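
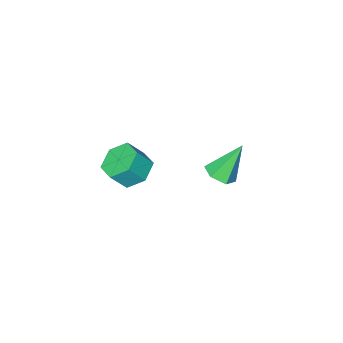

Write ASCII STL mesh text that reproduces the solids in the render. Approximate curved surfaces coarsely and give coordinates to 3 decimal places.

solid 
facet normal -0.573 0.216 -0.790
outer loop
vertex 2.282 -2.024 -0.734
vertex 1.666 -1.501 -0.144
vertex 2.442 -1.048 -0.583
endloop
endfacet
facet normal 0.804 -0.040 -0.594
outer loop
vertex 2.282 -2.024 -0.734
vertex 2.442 -1.048 -0.583
vertex 2.97 -2.282 0.215
endloop
endfacet
facet normal 0.803 -0.040 -0.594
outer loop
vertex 2.97 -2.282 0.215
vertex 2.442 -1.048 -0.583
vertex 3.13 -1.307 0.365
endloop
endfacet
facet normal 0.573 -0.216 0.791
outer loop
vertex 2.97 -2.282 0.215
vertex 3.13 -1.307 0.365
vertex 2.354 -1.759 0.804
endloop
endfacet
facet normal -0.573 0.215 -0.791
outer loop
vertex 2.442 -1.048 -0.583
vertex 1.666 -1.501 -0.144
vertex 1.826 -0.525 0.006
endloop
endfacet
facet normal 0.540 0.825 -0.167
outer loop
vertex 2.442 -1.048 -0.583
vertex 1.826 -0.525 0.006
vertex 3.13 -1.307 0.365
endloop
endfacet
facet normal 0.540 0.825 -0.167
outer loop
vertex 3.13 -1.307 0.365
vertex 1.826 -0.525 0.006
vertex 2.514 -0.784 0.954
endloop
endfacet
facet normal 0.573 -0.216 0.791
outer loop
vertex 3.13 -1.307 0.365
vertex 2.514 -0.784 0.954
vertex 2.354 -1.759 0.804
endloop
endfacet
facet normal -0.573 0.215 -0.791
outer loop
vertex 1.826 -0.525 0.006
vertex 1.666 -1.501 -0.144
vertex 1.05 -0.978 0.445
endloop
endfacet
facet normal -0.263 0.865 0.427
outer loop
vertex 1.826 -0.525 0.006
vertex 1.05 -0.978 0.445
vertex 2.514 -0.784 0.954
endloop
endfacet
facet normal -0.263 0.866 0.426
outer loop
vertex 2.514 -0.784 0.954
vertex 1.05 -0.978 0.445
vertex 1.738 -1.236 1.394
endloop
endfacet
facet normal 0.574 -0.216 0.790
outer loop
vertex 2.514 -0.784 0.954
vertex 1.738 -1.236 1.394
vertex 2.354 -1.759 0.804
endloop
endfacet
facet normal -0.573 0.216 -0.791
outer loop
vertex 1.05 -0.978 0.445
vertex 1.666 -1.501 -0.144
vertex 0.89 -1.953 0.295
endloop
endfacet
facet normal -0.804 0.041 0.594
outer loop
vertex 1.05 -0.978 0.445
vertex 0.89 -1.953 0.295
vertex 1.738 -1.236 1.394
endloop
endfacet
facet normal -0.803 0.040 0.594
outer loop
vertex 1.738 -1.236 1.394
vertex 0.89 -1.953 0.295
vertex 1.578 -2.212 1.243
endloop
endfacet
facet normal 0.573 -0.216 0.790
outer loop
vertex 1.738 -1.236 1.394
vertex 1.578 -2.212 1.243
vertex 2.354 -1.759 0.804
endloop
endfacet
facet normal -0.573 0.216 -0.791
outer loop
vertex 0.89 -1.953 0.295
vertex 1.666 -1.501 -0.144
vertex 1.506 -2.476 -0.294
endloop
endfacet
facet normal -0.540 -0.825 0.167
outer loop
vertex 0.89 -1.953 0.295
vertex 1.506 -2.476 -0.294
vertex 1.578 -2.212 1.243
endloop
endfacet
facet normal -0.540 -0.825 0.167
outer loop
vertex 1.578 -2.212 1.243
vertex 1.506 -2.476 -0.294
vertex 2.194 -2.735 0.654
endloop
endfacet
facet normal 0.573 -0.215 0.791
outer loop
vertex 1.578 -2.212 1.243
vertex 2.194 -2.735 0.654
vertex 2.354 -1.759 0.804
endloop
endfacet
facet normal -0.574 0.216 -0.790
outer loop
vertex 1.506 -2.476 -0.294
vertex 1.666 -1.501 -0.144
vertex 2.282 -2.024 -0.734
endloop
endfacet
facet normal 0.262 -0.866 -0.427
outer loop
vertex 1.506 -2.476 -0.294
vertex 2.282 -2.024 -0.734
vertex 2.194 -2.735 0.654
endloop
endfacet
facet normal 0.264 -0.865 -0.426
outer loop
vertex 2.194 -2.735 0.654
vertex 2.282 -2.024 -0.734
vertex 2.97 -2.282 0.215
endloop
endfacet
facet normal 0.573 -0.215 0.791
outer loop
vertex 2.194 -2.735 0.654
vertex 2.97 -2.282 0.215
vertex 2.354 -1.759 0.804
endloop
endfacet
facet normal 0.499 -0.134 -0.856
outer loop
vertex -2.628 -1.697 -3.342
vertex -3.346 -1.901 -3.729
vertex -3.093 -1.1 -3.707
endloop
endfacet
facet normal 0.466 0.697 0.545
outer loop
vertex -2.628 -1.697 -3.342
vertex -3.093 -1.1 -3.707
vertex -4.394 -1.619 -1.931
endloop
endfacet
facet normal 0.499 -0.134 -0.856
outer loop
vertex -3.093 -1.1 -3.707
vertex -3.346 -1.901 -3.729
vertex -3.811 -1.304 -4.094
endloop
endfacet
facet normal -0.301 0.952 0.057
outer loop
vertex -3.093 -1.1 -3.707
vertex -3.811 -1.304 -4.094
vertex -4.394 -1.619 -1.931
endloop
endfacet
facet normal 0.499 -0.135 -0.856
outer loop
vertex -3.811 -1.304 -4.094
vertex -3.346 -1.901 -3.729
vertex -4.063 -2.105 -4.115
endloop
endfacet
facet normal -0.932 0.299 -0.208
outer loop
vertex -3.811 -1.304 -4.094
vertex -4.063 -2.105 -4.115
vertex -4.394 -1.619 -1.931
endloop
endfacet
facet normal 0.499 -0.135 -0.856
outer loop
vertex -4.063 -2.105 -4.115
vertex -3.346 -1.901 -3.729
vertex -3.598 -2.702 -3.75
endloop
endfacet
facet normal -0.793 -0.609 0.015
outer loop
vertex -4.063 -2.105 -4.115
vertex -3.598 -2.702 -3.75
vertex -4.394 -1.619 -1.931
endloop
endfacet
facet normal 0.499 -0.135 -0.856
outer loop
vertex -3.598 -2.702 -3.75
vertex -3.346 -1.901 -3.729
vertex -2.881 -2.498 -3.364
endloop
endfacet
facet normal -0.025 -0.864 0.503
outer loop
vertex -3.598 -2.702 -3.75
vertex -2.881 -2.498 -3.364
vertex -4.394 -1.619 -1.931
endloop
endfacet
facet normal 0.499 -0.134 -0.856
outer loop
vertex -2.881 -2.498 -3.364
vertex -3.346 -1.901 -3.729
vertex -2.628 -1.697 -3.342
endloop
endfacet
facet normal 0.604 -0.212 0.768
outer loop
vertex -2.881 -2.498 -3.364
vertex -2.628 -1.697 -3.342
vertex -4.394 -1.619 -1.931
endloop
endfacet

endsolid


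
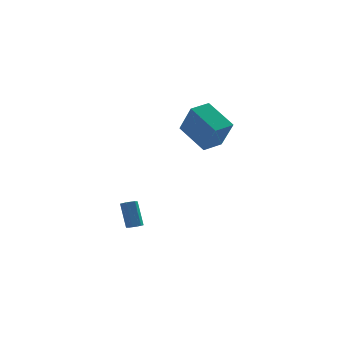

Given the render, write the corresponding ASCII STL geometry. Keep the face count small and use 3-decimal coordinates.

solid 
facet normal 0.190 -0.433 -0.881
outer loop
vertex -2.56 -3.783 -4.133
vertex -2.896 -3.485 -4.352
vertex -2.419 -3.341 -4.32
endloop
endfacet
facet normal 0.941 -0.178 0.289
outer loop
vertex -2.56 -3.783 -4.133
vertex -2.419 -3.341 -4.32
vertex -2.887 -3.033 -2.609
endloop
endfacet
facet normal 0.941 -0.178 0.289
outer loop
vertex -2.887 -3.033 -2.609
vertex -2.419 -3.341 -4.32
vertex -2.746 -2.591 -2.796
endloop
endfacet
facet normal -0.190 0.433 0.881
outer loop
vertex -2.887 -3.033 -2.609
vertex -2.746 -2.591 -2.796
vertex -3.224 -2.735 -2.828
endloop
endfacet
facet normal 0.190 -0.433 -0.881
outer loop
vertex -2.419 -3.341 -4.32
vertex -2.896 -3.485 -4.352
vertex -2.755 -3.043 -4.539
endloop
endfacet
facet normal 0.716 0.675 -0.179
outer loop
vertex -2.419 -3.341 -4.32
vertex -2.755 -3.043 -4.539
vertex -2.746 -2.591 -2.796
endloop
endfacet
facet normal 0.714 0.676 -0.179
outer loop
vertex -2.746 -2.591 -2.796
vertex -2.755 -3.043 -4.539
vertex -3.083 -2.293 -3.015
endloop
endfacet
facet normal -0.190 0.433 0.881
outer loop
vertex -2.746 -2.591 -2.796
vertex -3.083 -2.293 -3.015
vertex -3.224 -2.735 -2.828
endloop
endfacet
facet normal 0.190 -0.433 -0.881
outer loop
vertex -2.755 -3.043 -4.539
vertex -2.896 -3.485 -4.352
vertex -3.233 -3.187 -4.571
endloop
endfacet
facet normal -0.226 0.854 -0.469
outer loop
vertex -2.755 -3.043 -4.539
vertex -3.233 -3.187 -4.571
vertex -3.083 -2.293 -3.015
endloop
endfacet
facet normal -0.226 0.854 -0.469
outer loop
vertex -3.083 -2.293 -3.015
vertex -3.233 -3.187 -4.571
vertex -3.56 -2.437 -3.047
endloop
endfacet
facet normal -0.190 0.433 0.881
outer loop
vertex -3.083 -2.293 -3.015
vertex -3.56 -2.437 -3.047
vertex -3.224 -2.735 -2.828
endloop
endfacet
facet normal 0.190 -0.433 -0.881
outer loop
vertex -3.233 -3.187 -4.571
vertex -2.896 -3.485 -4.352
vertex -3.374 -3.629 -4.384
endloop
endfacet
facet normal -0.941 0.178 -0.289
outer loop
vertex -3.233 -3.187 -4.571
vertex -3.374 -3.629 -4.384
vertex -3.56 -2.437 -3.047
endloop
endfacet
facet normal -0.941 0.178 -0.289
outer loop
vertex -3.56 -2.437 -3.047
vertex -3.374 -3.629 -4.384
vertex -3.701 -2.879 -2.86
endloop
endfacet
facet normal -0.190 0.433 0.881
outer loop
vertex -3.56 -2.437 -3.047
vertex -3.701 -2.879 -2.86
vertex -3.224 -2.735 -2.828
endloop
endfacet
facet normal 0.190 -0.433 -0.881
outer loop
vertex -3.374 -3.629 -4.384
vertex -2.896 -3.485 -4.352
vertex -3.037 -3.927 -4.165
endloop
endfacet
facet normal -0.715 -0.676 0.179
outer loop
vertex -3.374 -3.629 -4.384
vertex -3.037 -3.927 -4.165
vertex -3.701 -2.879 -2.86
endloop
endfacet
facet normal -0.715 -0.676 0.178
outer loop
vertex -3.701 -2.879 -2.86
vertex -3.037 -3.927 -4.165
vertex -3.365 -3.177 -2.641
endloop
endfacet
facet normal -0.190 0.433 0.881
outer loop
vertex -3.701 -2.879 -2.86
vertex -3.365 -3.177 -2.641
vertex -3.224 -2.735 -2.828
endloop
endfacet
facet normal 0.190 -0.433 -0.881
outer loop
vertex -3.037 -3.927 -4.165
vertex -2.896 -3.485 -4.352
vertex -2.56 -3.783 -4.133
endloop
endfacet
facet normal 0.226 -0.854 0.469
outer loop
vertex -3.037 -3.927 -4.165
vertex -2.56 -3.783 -4.133
vertex -3.365 -3.177 -2.641
endloop
endfacet
facet normal 0.226 -0.854 0.469
outer loop
vertex -3.365 -3.177 -2.641
vertex -2.56 -3.783 -4.133
vertex -2.887 -3.033 -2.609
endloop
endfacet
facet normal -0.190 0.433 0.881
outer loop
vertex -3.365 -3.177 -2.641
vertex -2.887 -3.033 -2.609
vertex -3.224 -2.735 -2.828
endloop
endfacet
facet normal -0.765 -0.633 -0.119
outer loop
vertex 1.454 -4.74 3.255
vertex 0.171 -3.414 4.454
vertex 0.866 -3.695 1.471
endloop
endfacet
facet normal 0.583 -0.603 -0.545
outer loop
vertex 1.869 -2.866 1.626
vertex 1.454 -4.74 3.255
vertex 0.866 -3.695 1.471
endloop
endfacet
facet normal -0.765 -0.633 -0.119
outer loop
vertex 0.866 -3.695 1.471
vertex 0.171 -3.414 4.454
vertex -0.416 -2.369 2.669
endloop
endfacet
facet normal -0.273 0.486 -0.830
outer loop
vertex -0.416 -2.369 2.669
vertex 1.869 -2.866 1.626
vertex 0.866 -3.695 1.471
endloop
endfacet
facet normal 0.273 -0.486 0.830
outer loop
vertex 1.454 -4.74 3.255
vertex 1.174 -2.585 4.609
vertex 0.171 -3.414 4.454
endloop
endfacet
facet normal 0.583 -0.603 -0.545
outer loop
vertex 2.456 -3.911 3.411
vertex 1.454 -4.74 3.255
vertex 1.869 -2.866 1.626
endloop
endfacet
facet normal 0.273 -0.486 0.830
outer loop
vertex 2.456 -3.911 3.411
vertex 1.174 -2.585 4.609
vertex 1.454 -4.74 3.255
endloop
endfacet
facet normal -0.583 0.603 0.545
outer loop
vertex 0.171 -3.414 4.454
vertex 1.174 -2.585 4.609
vertex -0.416 -2.369 2.669
endloop
endfacet
facet normal -0.273 0.486 -0.830
outer loop
vertex 0.586 -1.54 2.825
vertex 1.869 -2.866 1.626
vertex -0.416 -2.369 2.669
endloop
endfacet
facet normal -0.583 0.602 0.545
outer loop
vertex -0.416 -2.369 2.669
vertex 1.174 -2.585 4.609
vertex 0.586 -1.54 2.825
endloop
endfacet
facet normal 0.765 0.633 0.119
outer loop
vertex 0.586 -1.54 2.825
vertex 2.456 -3.911 3.411
vertex 1.869 -2.866 1.626
endloop
endfacet
facet normal 0.765 0.633 0.118
outer loop
vertex 1.174 -2.585 4.609
vertex 2.456 -3.911 3.411
vertex 0.586 -1.54 2.825
endloop
endfacet

endsolid


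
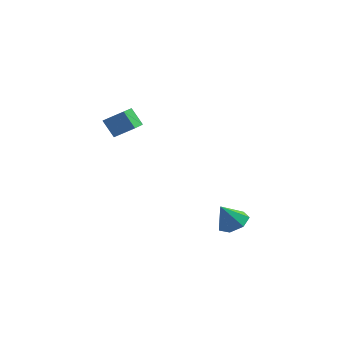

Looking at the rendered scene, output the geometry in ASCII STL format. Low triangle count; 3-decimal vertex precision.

solid 
facet normal -0.560 0.234 0.795
outer loop
vertex -3.694 1.614 2.474
vertex -3.66 3.087 2.064
vertex -4.87 1.426 1.701
endloop
endfacet
facet normal -0.022 -0.963 0.268
outer loop
vertex -4.12 1.113 0.636
vertex -3.694 1.614 2.474
vertex -4.87 1.426 1.701
endloop
endfacet
facet normal -0.560 0.234 0.795
outer loop
vertex -4.87 1.426 1.701
vertex -3.66 3.087 2.064
vertex -4.836 2.9 1.291
endloop
endfacet
facet normal -0.828 -0.132 -0.544
outer loop
vertex -4.836 2.9 1.291
vertex -4.12 1.113 0.636
vertex -4.87 1.426 1.701
endloop
endfacet
facet normal 0.828 0.132 0.544
outer loop
vertex -3.694 1.614 2.474
vertex -2.91 2.774 0.999
vertex -3.66 3.087 2.064
endloop
endfacet
facet normal -0.023 -0.963 0.268
outer loop
vertex -2.944 1.3 1.409
vertex -3.694 1.614 2.474
vertex -4.12 1.113 0.636
endloop
endfacet
facet normal 0.828 0.132 0.544
outer loop
vertex -2.944 1.3 1.409
vertex -2.91 2.774 0.999
vertex -3.694 1.614 2.474
endloop
endfacet
facet normal 0.023 0.963 -0.267
outer loop
vertex -3.66 3.087 2.064
vertex -2.91 2.774 0.999
vertex -4.836 2.9 1.291
endloop
endfacet
facet normal -0.828 -0.132 -0.544
outer loop
vertex -4.086 2.586 0.226
vertex -4.12 1.113 0.636
vertex -4.836 2.9 1.291
endloop
endfacet
facet normal 0.022 0.963 -0.268
outer loop
vertex -4.836 2.9 1.291
vertex -2.91 2.774 0.999
vertex -4.086 2.586 0.226
endloop
endfacet
facet normal 0.560 -0.234 -0.795
outer loop
vertex -4.086 2.586 0.226
vertex -2.944 1.3 1.409
vertex -4.12 1.113 0.636
endloop
endfacet
facet normal 0.560 -0.234 -0.795
outer loop
vertex -2.91 2.774 0.999
vertex -2.944 1.3 1.409
vertex -4.086 2.586 0.226
endloop
endfacet
facet normal 0.411 0.267 -0.872
outer loop
vertex 4.41 -1.906 -2.932
vertex 3.551 -2.012 -3.37
vertex 3.923 -1.22 -2.952
endloop
endfacet
facet normal 0.413 0.318 0.853
outer loop
vertex 4.41 -1.906 -2.932
vertex 3.923 -1.22 -2.952
vertex 2.909 -2.428 -2.01
endloop
endfacet
facet normal 0.410 0.267 -0.872
outer loop
vertex 3.923 -1.22 -2.952
vertex 3.551 -2.012 -3.37
vertex 3.155 -1.13 -3.286
endloop
endfacet
facet normal -0.212 0.705 0.677
outer loop
vertex 3.923 -1.22 -2.952
vertex 3.155 -1.13 -3.286
vertex 2.909 -2.428 -2.01
endloop
endfacet
facet normal 0.411 0.268 -0.871
outer loop
vertex 3.155 -1.13 -3.286
vertex 3.551 -2.012 -3.37
vertex 2.686 -1.705 -3.684
endloop
endfacet
facet normal -0.830 0.463 0.310
outer loop
vertex 3.155 -1.13 -3.286
vertex 2.686 -1.705 -3.684
vertex 2.909 -2.428 -2.01
endloop
endfacet
facet normal 0.411 0.266 -0.872
outer loop
vertex 2.686 -1.705 -3.684
vertex 3.551 -2.012 -3.37
vertex 2.867 -2.511 -3.845
endloop
endfacet
facet normal -0.974 -0.225 0.032
outer loop
vertex 2.686 -1.705 -3.684
vertex 2.867 -2.511 -3.845
vertex 2.909 -2.428 -2.01
endloop
endfacet
facet normal 0.411 0.266 -0.872
outer loop
vertex 2.867 -2.511 -3.845
vertex 3.551 -2.012 -3.37
vertex 3.563 -2.941 -3.648
endloop
endfacet
facet normal -0.535 -0.843 0.050
outer loop
vertex 2.867 -2.511 -3.845
vertex 3.563 -2.941 -3.648
vertex 2.909 -2.428 -2.01
endloop
endfacet
facet normal 0.411 0.266 -0.872
outer loop
vertex 3.563 -2.941 -3.648
vertex 3.551 -2.012 -3.37
vertex 4.25 -2.672 -3.242
endloop
endfacet
facet normal 0.154 -0.924 0.351
outer loop
vertex 3.563 -2.941 -3.648
vertex 4.25 -2.672 -3.242
vertex 2.909 -2.428 -2.01
endloop
endfacet
facet normal 0.411 0.267 -0.872
outer loop
vertex 4.25 -2.672 -3.242
vertex 3.551 -2.012 -3.37
vertex 4.41 -1.906 -2.932
endloop
endfacet
facet normal 0.577 -0.407 0.708
outer loop
vertex 4.25 -2.672 -3.242
vertex 4.41 -1.906 -2.932
vertex 2.909 -2.428 -2.01
endloop
endfacet

endsolid


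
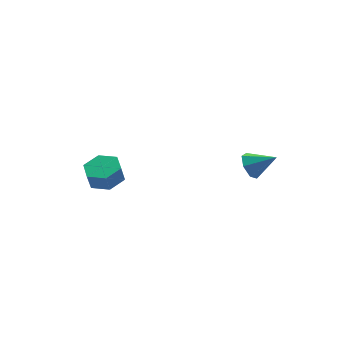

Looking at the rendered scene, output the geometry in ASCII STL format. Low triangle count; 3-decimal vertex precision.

solid 
facet normal -0.739 0.418 -0.529
outer loop
vertex 3.26 -3.376 1.456
vertex 2.729 -3.466 2.127
vertex 3.242 -2.803 1.934
endloop
endfacet
facet normal 0.928 0.255 -0.271
outer loop
vertex 3.26 -3.376 1.456
vertex 3.242 -2.803 1.934
vertex 3.911 -4.134 2.973
endloop
endfacet
facet normal -0.739 0.417 -0.529
outer loop
vertex 3.242 -2.803 1.934
vertex 2.729 -3.466 2.127
vertex 2.838 -2.729 2.556
endloop
endfacet
facet normal 0.683 0.631 0.368
outer loop
vertex 3.242 -2.803 1.934
vertex 2.838 -2.729 2.556
vertex 3.911 -4.134 2.973
endloop
endfacet
facet normal -0.739 0.417 -0.529
outer loop
vertex 2.838 -2.729 2.556
vertex 2.729 -3.466 2.127
vertex 2.352 -3.21 2.856
endloop
endfacet
facet normal 0.166 0.395 0.903
outer loop
vertex 2.838 -2.729 2.556
vertex 2.352 -3.21 2.856
vertex 3.911 -4.134 2.973
endloop
endfacet
facet normal -0.739 0.418 -0.529
outer loop
vertex 2.352 -3.21 2.856
vertex 2.729 -3.466 2.127
vertex 2.15 -3.883 2.606
endloop
endfacet
facet normal -0.234 -0.276 0.932
outer loop
vertex 2.352 -3.21 2.856
vertex 2.15 -3.883 2.606
vertex 3.911 -4.134 2.973
endloop
endfacet
facet normal -0.739 0.418 -0.529
outer loop
vertex 2.15 -3.883 2.606
vertex 2.729 -3.466 2.127
vertex 2.384 -4.243 1.995
endloop
endfacet
facet normal -0.215 -0.875 0.433
outer loop
vertex 2.15 -3.883 2.606
vertex 2.384 -4.243 1.995
vertex 3.911 -4.134 2.973
endloop
endfacet
facet normal -0.739 0.418 -0.529
outer loop
vertex 2.384 -4.243 1.995
vertex 2.729 -3.466 2.127
vertex 2.878 -4.017 1.483
endloop
endfacet
facet normal 0.209 -0.953 -0.219
outer loop
vertex 2.384 -4.243 1.995
vertex 2.878 -4.017 1.483
vertex 3.911 -4.134 2.973
endloop
endfacet
facet normal -0.739 0.418 -0.529
outer loop
vertex 2.878 -4.017 1.483
vertex 2.729 -3.466 2.127
vertex 3.26 -3.376 1.456
endloop
endfacet
facet normal 0.717 -0.450 -0.532
outer loop
vertex 2.878 -4.017 1.483
vertex 3.26 -3.376 1.456
vertex 3.911 -4.134 2.973
endloop
endfacet
facet normal 0.210 0.023 -0.977
outer loop
vertex -2.697 1.165 -0.013
vertex -3.68 0.802 -0.233
vertex -3.5 1.855 -0.169
endloop
endfacet
facet normal 0.627 0.764 0.153
outer loop
vertex -2.697 1.165 -0.013
vertex -3.5 1.855 -0.169
vertex -2.918 1.141 1.013
endloop
endfacet
facet normal 0.627 0.764 0.153
outer loop
vertex -2.918 1.141 1.013
vertex -3.5 1.855 -0.169
vertex -3.721 1.831 0.857
endloop
endfacet
facet normal -0.210 -0.024 0.977
outer loop
vertex -2.918 1.141 1.013
vertex -3.721 1.831 0.857
vertex -3.9 0.778 0.793
endloop
endfacet
facet normal 0.210 0.023 -0.977
outer loop
vertex -3.5 1.855 -0.169
vertex -3.68 0.802 -0.233
vertex -4.482 1.492 -0.389
endloop
endfacet
facet normal -0.336 0.940 -0.050
outer loop
vertex -3.5 1.855 -0.169
vertex -4.482 1.492 -0.389
vertex -3.721 1.831 0.857
endloop
endfacet
facet normal -0.336 0.940 -0.050
outer loop
vertex -3.721 1.831 0.857
vertex -4.482 1.492 -0.389
vertex -4.703 1.468 0.637
endloop
endfacet
facet normal -0.210 -0.024 0.977
outer loop
vertex -3.721 1.831 0.857
vertex -4.703 1.468 0.637
vertex -3.9 0.778 0.793
endloop
endfacet
facet normal 0.210 0.023 -0.977
outer loop
vertex -4.482 1.492 -0.389
vertex -3.68 0.802 -0.233
vertex -4.662 0.439 -0.453
endloop
endfacet
facet normal -0.963 0.177 -0.203
outer loop
vertex -4.482 1.492 -0.389
vertex -4.662 0.439 -0.453
vertex -4.703 1.468 0.637
endloop
endfacet
facet normal -0.963 0.177 -0.203
outer loop
vertex -4.703 1.468 0.637
vertex -4.662 0.439 -0.453
vertex -4.883 0.415 0.573
endloop
endfacet
facet normal -0.210 -0.023 0.977
outer loop
vertex -4.703 1.468 0.637
vertex -4.883 0.415 0.573
vertex -3.9 0.778 0.793
endloop
endfacet
facet normal 0.210 0.024 -0.977
outer loop
vertex -4.662 0.439 -0.453
vertex -3.68 0.802 -0.233
vertex -3.859 -0.251 -0.297
endloop
endfacet
facet normal -0.627 -0.764 -0.153
outer loop
vertex -4.662 0.439 -0.453
vertex -3.859 -0.251 -0.297
vertex -4.883 0.415 0.573
endloop
endfacet
facet normal -0.627 -0.764 -0.153
outer loop
vertex -4.883 0.415 0.573
vertex -3.859 -0.251 -0.297
vertex -4.08 -0.275 0.729
endloop
endfacet
facet normal -0.210 -0.023 0.977
outer loop
vertex -4.883 0.415 0.573
vertex -4.08 -0.275 0.729
vertex -3.9 0.778 0.793
endloop
endfacet
facet normal 0.210 0.024 -0.977
outer loop
vertex -3.859 -0.251 -0.297
vertex -3.68 0.802 -0.233
vertex -2.877 0.112 -0.077
endloop
endfacet
facet normal 0.336 -0.940 0.050
outer loop
vertex -3.859 -0.251 -0.297
vertex -2.877 0.112 -0.077
vertex -4.08 -0.275 0.729
endloop
endfacet
facet normal 0.336 -0.940 0.050
outer loop
vertex -4.08 -0.275 0.729
vertex -2.877 0.112 -0.077
vertex -3.098 0.088 0.949
endloop
endfacet
facet normal -0.210 -0.023 0.977
outer loop
vertex -4.08 -0.275 0.729
vertex -3.098 0.088 0.949
vertex -3.9 0.778 0.793
endloop
endfacet
facet normal 0.210 0.023 -0.977
outer loop
vertex -2.877 0.112 -0.077
vertex -3.68 0.802 -0.233
vertex -2.697 1.165 -0.013
endloop
endfacet
facet normal 0.963 -0.177 0.203
outer loop
vertex -2.877 0.112 -0.077
vertex -2.697 1.165 -0.013
vertex -3.098 0.088 0.949
endloop
endfacet
facet normal 0.963 -0.177 0.203
outer loop
vertex -3.098 0.088 0.949
vertex -2.697 1.165 -0.013
vertex -2.918 1.141 1.013
endloop
endfacet
facet normal -0.210 -0.023 0.977
outer loop
vertex -3.098 0.088 0.949
vertex -2.918 1.141 1.013
vertex -3.9 0.778 0.793
endloop
endfacet

endsolid


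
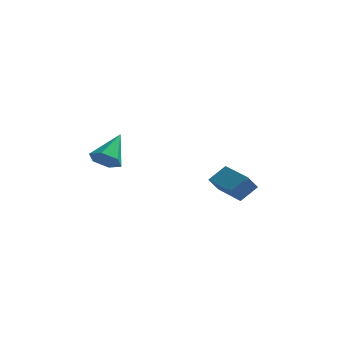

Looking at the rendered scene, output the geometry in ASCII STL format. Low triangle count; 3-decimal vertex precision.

solid 
facet normal -0.723 0.691 0.020
outer loop
vertex 2.119 2.033 0.757
vertex 2.537 2.495 -0.076
vertex 1.388 1.291 -0.021
endloop
endfacet
facet normal -0.402 -0.444 0.801
outer loop
vertex 2.963 -0.215 -0.064
vertex 2.119 2.033 0.757
vertex 1.388 1.291 -0.021
endloop
endfacet
facet normal -0.723 0.691 0.020
outer loop
vertex 1.388 1.291 -0.021
vertex 2.537 2.495 -0.076
vertex 1.806 1.753 -0.854
endloop
endfacet
facet normal -0.562 -0.571 -0.599
outer loop
vertex 1.806 1.753 -0.854
vertex 2.963 -0.215 -0.064
vertex 1.388 1.291 -0.021
endloop
endfacet
facet normal 0.562 0.571 0.599
outer loop
vertex 2.119 2.033 0.757
vertex 4.112 0.989 -0.119
vertex 2.537 2.495 -0.076
endloop
endfacet
facet normal -0.402 -0.444 0.801
outer loop
vertex 3.694 0.527 0.714
vertex 2.119 2.033 0.757
vertex 2.963 -0.215 -0.064
endloop
endfacet
facet normal 0.562 0.571 0.599
outer loop
vertex 3.694 0.527 0.714
vertex 4.112 0.989 -0.119
vertex 2.119 2.033 0.757
endloop
endfacet
facet normal 0.402 0.444 -0.801
outer loop
vertex 2.537 2.495 -0.076
vertex 4.112 0.989 -0.119
vertex 1.806 1.753 -0.854
endloop
endfacet
facet normal -0.562 -0.571 -0.599
outer loop
vertex 3.381 0.247 -0.897
vertex 2.963 -0.215 -0.064
vertex 1.806 1.753 -0.854
endloop
endfacet
facet normal 0.402 0.444 -0.801
outer loop
vertex 1.806 1.753 -0.854
vertex 4.112 0.989 -0.119
vertex 3.381 0.247 -0.897
endloop
endfacet
facet normal 0.723 -0.691 -0.020
outer loop
vertex 3.381 0.247 -0.897
vertex 3.694 0.527 0.714
vertex 2.963 -0.215 -0.064
endloop
endfacet
facet normal 0.723 -0.691 -0.020
outer loop
vertex 4.112 0.989 -0.119
vertex 3.694 0.527 0.714
vertex 3.381 0.247 -0.897
endloop
endfacet
facet normal -0.148 -0.780 -0.608
outer loop
vertex -3.011 0.142 0.887
vertex -3.827 -0.051 1.333
vertex -3.822 0.532 0.583
endloop
endfacet
facet normal 0.519 0.721 -0.459
outer loop
vertex -3.011 0.142 0.887
vertex -3.822 0.532 0.583
vertex -3.513 1.611 2.627
endloop
endfacet
facet normal -0.148 -0.780 -0.608
outer loop
vertex -3.822 0.532 0.583
vertex -3.827 -0.051 1.333
vertex -4.638 0.339 1.029
endloop
endfacet
facet normal -0.404 0.833 -0.379
outer loop
vertex -3.822 0.532 0.583
vertex -4.638 0.339 1.029
vertex -3.513 1.611 2.627
endloop
endfacet
facet normal -0.148 -0.780 -0.608
outer loop
vertex -4.638 0.339 1.029
vertex -3.827 -0.051 1.333
vertex -4.643 -0.244 1.779
endloop
endfacet
facet normal -0.870 0.393 0.300
outer loop
vertex -4.638 0.339 1.029
vertex -4.643 -0.244 1.779
vertex -3.513 1.611 2.627
endloop
endfacet
facet normal -0.148 -0.780 -0.608
outer loop
vertex -4.643 -0.244 1.779
vertex -3.827 -0.051 1.333
vertex -3.832 -0.634 2.083
endloop
endfacet
facet normal -0.413 -0.159 0.897
outer loop
vertex -4.643 -0.244 1.779
vertex -3.832 -0.634 2.083
vertex -3.513 1.611 2.627
endloop
endfacet
facet normal -0.148 -0.780 -0.608
outer loop
vertex -3.832 -0.634 2.083
vertex -3.827 -0.051 1.333
vertex -3.016 -0.441 1.637
endloop
endfacet
facet normal 0.510 -0.270 0.816
outer loop
vertex -3.832 -0.634 2.083
vertex -3.016 -0.441 1.637
vertex -3.513 1.611 2.627
endloop
endfacet
facet normal -0.148 -0.780 -0.608
outer loop
vertex -3.016 -0.441 1.637
vertex -3.827 -0.051 1.333
vertex -3.011 0.142 0.887
endloop
endfacet
facet normal 0.976 0.170 0.138
outer loop
vertex -3.016 -0.441 1.637
vertex -3.011 0.142 0.887
vertex -3.513 1.611 2.627
endloop
endfacet

endsolid


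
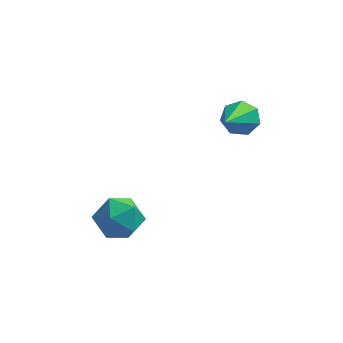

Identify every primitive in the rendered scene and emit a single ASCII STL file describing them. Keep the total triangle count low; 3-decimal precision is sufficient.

solid 
facet normal -0.072 0.992 -0.106
outer loop
vertex -1.023 2.043 -1.558
vertex -1.728 2.051 -1.008
vertex -0.903 2.146 -0.679
endloop
endfacet
facet normal 0.607 0.776 -0.174
outer loop
vertex -1.023 2.043 -1.558
vertex -0.903 2.146 -0.679
vertex -0.356 1.614 -1.145
endloop
endfacet
facet normal 0.635 0.305 -0.709
outer loop
vertex -1.023 2.043 -1.558
vertex -0.356 1.614 -1.145
vertex -0.844 1.192 -1.764
endloop
endfacet
facet normal -0.024 0.230 -0.973
outer loop
vertex -1.023 2.043 -1.558
vertex -0.844 1.192 -1.764
vertex -1.691 1.462 -1.679
endloop
endfacet
facet normal -0.460 0.654 -0.600
outer loop
vertex -1.023 2.043 -1.558
vertex -1.691 1.462 -1.679
vertex -1.728 2.051 -1.008
endloop
endfacet
facet normal 0.791 0.438 0.428
outer loop
vertex -0.356 1.614 -1.145
vertex -0.903 2.146 -0.679
vertex -0.649 1.358 -0.341
endloop
endfacet
facet normal -0.305 0.787 0.537
outer loop
vertex -0.903 2.146 -0.679
vertex -1.728 2.051 -1.008
vertex -1.496 1.628 -0.256
endloop
endfacet
facet normal -0.934 0.241 -0.263
outer loop
vertex -1.728 2.051 -1.008
vertex -1.691 1.462 -1.679
vertex -1.984 1.206 -0.875
endloop
endfacet
facet normal -0.229 -0.445 -0.866
outer loop
vertex -1.691 1.462 -1.679
vertex -0.844 1.192 -1.764
vertex -1.437 0.674 -1.341
endloop
endfacet
facet normal 0.838 -0.323 -0.440
outer loop
vertex -0.844 1.192 -1.764
vertex -0.356 1.614 -1.145
vertex -0.612 0.769 -1.012
endloop
endfacet
facet normal 0.024 -0.230 0.973
outer loop
vertex -1.317 0.777 -0.462
vertex -0.649 1.358 -0.341
vertex -1.496 1.628 -0.256
endloop
endfacet
facet normal -0.635 -0.305 0.709
outer loop
vertex -1.317 0.777 -0.462
vertex -1.496 1.628 -0.256
vertex -1.984 1.206 -0.875
endloop
endfacet
facet normal -0.607 -0.776 0.174
outer loop
vertex -1.317 0.777 -0.462
vertex -1.984 1.206 -0.875
vertex -1.437 0.674 -1.341
endloop
endfacet
facet normal 0.072 -0.992 0.106
outer loop
vertex -1.317 0.777 -0.462
vertex -1.437 0.674 -1.341
vertex -0.612 0.769 -1.012
endloop
endfacet
facet normal 0.460 -0.654 0.600
outer loop
vertex -1.317 0.777 -0.462
vertex -0.612 0.769 -1.012
vertex -0.649 1.358 -0.341
endloop
endfacet
facet normal 0.229 0.445 0.866
outer loop
vertex -1.496 1.628 -0.256
vertex -0.649 1.358 -0.341
vertex -0.903 2.146 -0.679
endloop
endfacet
facet normal -0.838 0.323 0.440
outer loop
vertex -1.984 1.206 -0.875
vertex -1.496 1.628 -0.256
vertex -1.728 2.051 -1.008
endloop
endfacet
facet normal -0.791 -0.438 -0.428
outer loop
vertex -1.437 0.674 -1.341
vertex -1.984 1.206 -0.875
vertex -1.691 1.462 -1.679
endloop
endfacet
facet normal 0.305 -0.787 -0.537
outer loop
vertex -0.612 0.769 -1.012
vertex -1.437 0.674 -1.341
vertex -0.844 1.192 -1.764
endloop
endfacet
facet normal 0.934 -0.241 0.263
outer loop
vertex -0.649 1.358 -0.341
vertex -0.612 0.769 -1.012
vertex -0.356 1.614 -1.145
endloop
endfacet
facet normal 0.146 0.812 -0.565
outer loop
vertex 2.587 3.439 1.799
vertex 2.301 3.812 2.261
vertex 2.938 3.653 2.197
endloop
endfacet
facet normal 0.705 -0.657 -0.268
outer loop
vertex 2.587 3.439 1.799
vertex 2.938 3.653 2.197
vertex 1.999 2.148 3.419
endloop
endfacet
facet normal 0.146 0.812 -0.565
outer loop
vertex 2.938 3.653 2.197
vertex 2.301 3.812 2.261
vertex 2.809 3.987 2.644
endloop
endfacet
facet normal 0.884 -0.214 0.415
outer loop
vertex 2.938 3.653 2.197
vertex 2.809 3.987 2.644
vertex 1.999 2.148 3.419
endloop
endfacet
facet normal 0.147 0.812 -0.565
outer loop
vertex 2.809 3.987 2.644
vertex 2.301 3.812 2.261
vertex 2.298 4.19 2.803
endloop
endfacet
facet normal 0.368 0.219 0.904
outer loop
vertex 2.809 3.987 2.644
vertex 2.298 4.19 2.803
vertex 1.999 2.148 3.419
endloop
endfacet
facet normal 0.146 0.812 -0.565
outer loop
vertex 2.298 4.19 2.803
vertex 2.301 3.812 2.261
vertex 1.788 4.108 2.554
endloop
endfacet
facet normal -0.457 0.318 0.831
outer loop
vertex 2.298 4.19 2.803
vertex 1.788 4.108 2.554
vertex 1.999 2.148 3.419
endloop
endfacet
facet normal 0.147 0.813 -0.564
outer loop
vertex 1.788 4.108 2.554
vertex 2.301 3.812 2.261
vertex 1.665 3.804 2.084
endloop
endfacet
facet normal -0.968 0.006 0.250
outer loop
vertex 1.788 4.108 2.554
vertex 1.665 3.804 2.084
vertex 1.999 2.148 3.419
endloop
endfacet
facet normal 0.147 0.812 -0.565
outer loop
vertex 1.665 3.804 2.084
vertex 2.301 3.812 2.261
vertex 2.021 3.506 1.748
endloop
endfacet
facet normal -0.780 -0.480 -0.401
outer loop
vertex 1.665 3.804 2.084
vertex 2.021 3.506 1.748
vertex 1.999 2.148 3.419
endloop
endfacet
facet normal 0.147 0.812 -0.565
outer loop
vertex 2.021 3.506 1.748
vertex 2.301 3.812 2.261
vertex 2.587 3.439 1.799
endloop
endfacet
facet normal -0.035 -0.775 -0.631
outer loop
vertex 2.021 3.506 1.748
vertex 2.587 3.439 1.799
vertex 1.999 2.148 3.419
endloop
endfacet

endsolid


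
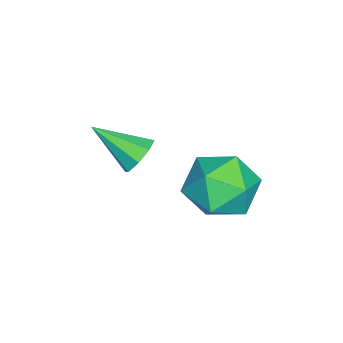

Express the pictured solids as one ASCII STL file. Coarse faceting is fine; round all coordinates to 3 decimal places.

solid 
facet normal -0.831 0.482 -0.279
outer loop
vertex -1.117 3.709 -2.872
vertex -1.654 3.391 -1.824
vertex -1.025 4.434 -1.896
endloop
endfacet
facet normal -0.251 0.788 -0.562
outer loop
vertex -1.117 3.709 -2.872
vertex -1.025 4.434 -1.896
vertex -0.052 4.238 -2.605
endloop
endfacet
facet normal 0.091 0.297 -0.951
outer loop
vertex -1.117 3.709 -2.872
vertex -0.052 4.238 -2.605
vertex -0.08 3.075 -2.971
endloop
endfacet
facet normal -0.278 -0.312 -0.909
outer loop
vertex -1.117 3.709 -2.872
vertex -0.08 3.075 -2.971
vertex -1.07 2.552 -2.489
endloop
endfacet
facet normal -0.847 -0.198 -0.494
outer loop
vertex -1.117 3.709 -2.872
vertex -1.07 2.552 -2.489
vertex -1.654 3.391 -1.824
endloop
endfacet
facet normal 0.179 0.983 -0.026
outer loop
vertex -0.052 4.238 -2.605
vertex -1.025 4.434 -1.896
vertex 0.07 4.248 -1.391
endloop
endfacet
facet normal -0.759 0.488 0.431
outer loop
vertex -1.025 4.434 -1.896
vertex -1.654 3.391 -1.824
vertex -0.92 3.725 -0.909
endloop
endfacet
facet normal -0.785 -0.613 0.084
outer loop
vertex -1.654 3.391 -1.824
vertex -1.07 2.552 -2.489
vertex -0.948 2.562 -1.275
endloop
endfacet
facet normal 0.135 -0.798 -0.588
outer loop
vertex -1.07 2.552 -2.489
vertex -0.08 3.075 -2.971
vertex 0.025 2.366 -1.984
endloop
endfacet
facet normal 0.731 0.189 -0.655
outer loop
vertex -0.08 3.075 -2.971
vertex -0.052 4.238 -2.605
vertex 0.654 3.409 -2.056
endloop
endfacet
facet normal 0.278 0.312 0.909
outer loop
vertex 0.117 3.091 -1.008
vertex 0.07 4.248 -1.391
vertex -0.92 3.725 -0.909
endloop
endfacet
facet normal -0.091 -0.297 0.951
outer loop
vertex 0.117 3.091 -1.008
vertex -0.92 3.725 -0.909
vertex -0.948 2.562 -1.275
endloop
endfacet
facet normal 0.251 -0.788 0.562
outer loop
vertex 0.117 3.091 -1.008
vertex -0.948 2.562 -1.275
vertex 0.025 2.366 -1.984
endloop
endfacet
facet normal 0.831 -0.482 0.279
outer loop
vertex 0.117 3.091 -1.008
vertex 0.025 2.366 -1.984
vertex 0.654 3.409 -2.056
endloop
endfacet
facet normal 0.847 0.198 0.494
outer loop
vertex 0.117 3.091 -1.008
vertex 0.654 3.409 -2.056
vertex 0.07 4.248 -1.391
endloop
endfacet
facet normal -0.135 0.798 0.588
outer loop
vertex -0.92 3.725 -0.909
vertex 0.07 4.248 -1.391
vertex -1.025 4.434 -1.896
endloop
endfacet
facet normal -0.731 -0.189 0.655
outer loop
vertex -0.948 2.562 -1.275
vertex -0.92 3.725 -0.909
vertex -1.654 3.391 -1.824
endloop
endfacet
facet normal -0.179 -0.983 0.026
outer loop
vertex 0.025 2.366 -1.984
vertex -0.948 2.562 -1.275
vertex -1.07 2.552 -2.489
endloop
endfacet
facet normal 0.759 -0.488 -0.431
outer loop
vertex 0.654 3.409 -2.056
vertex 0.025 2.366 -1.984
vertex -0.08 3.075 -2.971
endloop
endfacet
facet normal 0.785 0.613 -0.084
outer loop
vertex 0.07 4.248 -1.391
vertex 0.654 3.409 -2.056
vertex -0.052 4.238 -2.605
endloop
endfacet
facet normal 0.040 0.846 -0.531
outer loop
vertex 0.248 0.832 -1.286
vertex -0.076 1.161 -0.786
vertex 0.575 1.036 -0.936
endloop
endfacet
facet normal 0.714 -0.634 -0.297
outer loop
vertex 0.248 0.832 -1.286
vertex 0.575 1.036 -0.936
vertex -0.144 -0.261 0.106
endloop
endfacet
facet normal 0.040 0.846 -0.531
outer loop
vertex 0.575 1.036 -0.936
vertex -0.076 1.161 -0.786
vertex 0.521 1.313 -0.499
endloop
endfacet
facet normal 0.917 -0.276 0.288
outer loop
vertex 0.575 1.036 -0.936
vertex 0.521 1.313 -0.499
vertex -0.144 -0.261 0.106
endloop
endfacet
facet normal 0.040 0.846 -0.531
outer loop
vertex 0.521 1.313 -0.499
vertex -0.076 1.161 -0.786
vertex 0.117 1.501 -0.23
endloop
endfacet
facet normal 0.575 0.070 0.815
outer loop
vertex 0.521 1.313 -0.499
vertex 0.117 1.501 -0.23
vertex -0.144 -0.261 0.106
endloop
endfacet
facet normal 0.041 0.846 -0.531
outer loop
vertex 0.117 1.501 -0.23
vertex -0.076 1.161 -0.786
vertex -0.4 1.49 -0.287
endloop
endfacet
facet normal -0.112 0.202 0.973
outer loop
vertex 0.117 1.501 -0.23
vertex -0.4 1.49 -0.287
vertex -0.144 -0.261 0.106
endloop
endfacet
facet normal 0.040 0.846 -0.532
outer loop
vertex -0.4 1.49 -0.287
vertex -0.076 1.161 -0.786
vertex -0.728 1.286 -0.636
endloop
endfacet
facet normal -0.740 0.042 0.671
outer loop
vertex -0.4 1.49 -0.287
vertex -0.728 1.286 -0.636
vertex -0.144 -0.261 0.106
endloop
endfacet
facet normal 0.040 0.846 -0.531
outer loop
vertex -0.728 1.286 -0.636
vertex -0.076 1.161 -0.786
vertex -0.674 1.009 -1.073
endloop
endfacet
facet normal -0.945 -0.316 0.084
outer loop
vertex -0.728 1.286 -0.636
vertex -0.674 1.009 -1.073
vertex -0.144 -0.261 0.106
endloop
endfacet
facet normal 0.040 0.846 -0.531
outer loop
vertex -0.674 1.009 -1.073
vertex -0.076 1.161 -0.786
vertex -0.27 0.821 -1.342
endloop
endfacet
facet normal -0.603 -0.663 -0.443
outer loop
vertex -0.674 1.009 -1.073
vertex -0.27 0.821 -1.342
vertex -0.144 -0.261 0.106
endloop
endfacet
facet normal 0.039 0.846 -0.531
outer loop
vertex -0.27 0.821 -1.342
vertex -0.076 1.161 -0.786
vertex 0.248 0.832 -1.286
endloop
endfacet
facet normal 0.082 -0.795 -0.601
outer loop
vertex -0.27 0.821 -1.342
vertex 0.248 0.832 -1.286
vertex -0.144 -0.261 0.106
endloop
endfacet

endsolid


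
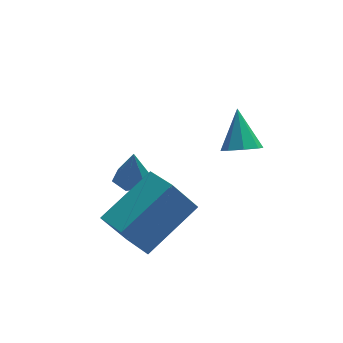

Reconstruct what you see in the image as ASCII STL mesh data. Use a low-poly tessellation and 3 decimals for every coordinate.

solid 
facet normal -0.038 0.103 -0.994
outer loop
vertex 1.186 1.171 -0.704
vertex 0.856 1.656 -0.641
vertex 1.444 1.699 -0.659
endloop
endfacet
facet normal 0.848 -0.439 0.297
outer loop
vertex 1.186 1.171 -0.704
vertex 1.444 1.699 -0.659
vertex 0.904 1.524 0.621
endloop
endfacet
facet normal -0.038 0.103 -0.994
outer loop
vertex 1.444 1.699 -0.659
vertex 0.856 1.656 -0.641
vertex 1.114 2.184 -0.596
endloop
endfacet
facet normal 0.782 0.481 0.396
outer loop
vertex 1.444 1.699 -0.659
vertex 1.114 2.184 -0.596
vertex 0.904 1.524 0.621
endloop
endfacet
facet normal -0.038 0.103 -0.994
outer loop
vertex 1.114 2.184 -0.596
vertex 0.856 1.656 -0.641
vertex 0.526 2.141 -0.578
endloop
endfacet
facet normal -0.050 0.882 0.469
outer loop
vertex 1.114 2.184 -0.596
vertex 0.526 2.141 -0.578
vertex 0.904 1.524 0.621
endloop
endfacet
facet normal -0.038 0.103 -0.994
outer loop
vertex 0.526 2.141 -0.578
vertex 0.856 1.656 -0.641
vertex 0.268 1.612 -0.623
endloop
endfacet
facet normal -0.819 0.362 0.445
outer loop
vertex 0.526 2.141 -0.578
vertex 0.268 1.612 -0.623
vertex 0.904 1.524 0.621
endloop
endfacet
facet normal -0.038 0.103 -0.994
outer loop
vertex 0.268 1.612 -0.623
vertex 0.856 1.656 -0.641
vertex 0.598 1.127 -0.686
endloop
endfacet
facet normal -0.754 -0.558 0.346
outer loop
vertex 0.268 1.612 -0.623
vertex 0.598 1.127 -0.686
vertex 0.904 1.524 0.621
endloop
endfacet
facet normal -0.038 0.103 -0.994
outer loop
vertex 0.598 1.127 -0.686
vertex 0.856 1.656 -0.641
vertex 1.186 1.171 -0.704
endloop
endfacet
facet normal 0.080 -0.959 0.272
outer loop
vertex 0.598 1.127 -0.686
vertex 1.186 1.171 -0.704
vertex 0.904 1.524 0.621
endloop
endfacet
facet normal -0.025 -0.645 -0.764
outer loop
vertex 3.952 -1.087 2.669
vertex 3.573 -0.735 2.384
vertex 4.161 -0.785 2.407
endloop
endfacet
facet normal 0.831 -0.100 0.547
outer loop
vertex 3.952 -1.087 2.669
vertex 4.161 -0.785 2.407
vertex 3.607 0.135 3.416
endloop
endfacet
facet normal -0.025 -0.644 -0.765
outer loop
vertex 4.161 -0.785 2.407
vertex 3.573 -0.735 2.384
vertex 4.026 -0.453 2.132
endloop
endfacet
facet normal 0.894 0.439 0.091
outer loop
vertex 4.161 -0.785 2.407
vertex 4.026 -0.453 2.132
vertex 3.607 0.135 3.416
endloop
endfacet
facet normal -0.023 -0.645 -0.764
outer loop
vertex 4.026 -0.453 2.132
vertex 3.573 -0.735 2.384
vertex 3.626 -0.287 2.004
endloop
endfacet
facet normal 0.439 0.863 -0.252
outer loop
vertex 4.026 -0.453 2.132
vertex 3.626 -0.287 2.004
vertex 3.607 0.135 3.416
endloop
endfacet
facet normal -0.025 -0.645 -0.764
outer loop
vertex 3.626 -0.287 2.004
vertex 3.573 -0.735 2.384
vertex 3.195 -0.384 2.1
endloop
endfacet
facet normal -0.270 0.922 -0.279
outer loop
vertex 3.626 -0.287 2.004
vertex 3.195 -0.384 2.1
vertex 3.607 0.135 3.416
endloop
endfacet
facet normal -0.025 -0.645 -0.764
outer loop
vertex 3.195 -0.384 2.1
vertex 3.573 -0.735 2.384
vertex 2.986 -0.686 2.362
endloop
endfacet
facet normal -0.812 0.583 0.024
outer loop
vertex 3.195 -0.384 2.1
vertex 2.986 -0.686 2.362
vertex 3.607 0.135 3.416
endloop
endfacet
facet normal -0.025 -0.645 -0.764
outer loop
vertex 2.986 -0.686 2.362
vertex 3.573 -0.735 2.384
vertex 3.121 -1.017 2.637
endloop
endfacet
facet normal -0.875 0.043 0.482
outer loop
vertex 2.986 -0.686 2.362
vertex 3.121 -1.017 2.637
vertex 3.607 0.135 3.416
endloop
endfacet
facet normal -0.025 -0.645 -0.764
outer loop
vertex 3.121 -1.017 2.637
vertex 3.573 -0.735 2.384
vertex 3.521 -1.184 2.765
endloop
endfacet
facet normal -0.422 -0.379 0.824
outer loop
vertex 3.121 -1.017 2.637
vertex 3.521 -1.184 2.765
vertex 3.607 0.135 3.416
endloop
endfacet
facet normal -0.025 -0.645 -0.764
outer loop
vertex 3.521 -1.184 2.765
vertex 3.573 -0.735 2.384
vertex 3.952 -1.087 2.669
endloop
endfacet
facet normal 0.288 -0.439 0.851
outer loop
vertex 3.521 -1.184 2.765
vertex 3.952 -1.087 2.669
vertex 3.607 0.135 3.416
endloop
endfacet
facet normal -0.549 -0.001 0.836
outer loop
vertex 1.484 -1.593 1.907
vertex 1.057 -0.54 1.628
vertex -0.051 -2.482 0.899
endloop
endfacet
facet normal 0.365 -0.900 0.238
outer loop
vertex 0.663 -2.48 -0.188
vertex 1.484 -1.593 1.907
vertex -0.051 -2.482 0.899
endloop
endfacet
facet normal -0.549 -0.001 0.836
outer loop
vertex -0.051 -2.482 0.899
vertex 1.057 -0.54 1.628
vertex -0.477 -1.428 0.62
endloop
endfacet
facet normal -0.752 -0.435 -0.495
outer loop
vertex -0.477 -1.428 0.62
vertex 0.663 -2.48 -0.188
vertex -0.051 -2.482 0.899
endloop
endfacet
facet normal 0.752 0.436 0.495
outer loop
vertex 1.484 -1.593 1.907
vertex 1.771 -0.538 0.541
vertex 1.057 -0.54 1.628
endloop
endfacet
facet normal 0.365 -0.900 0.238
outer loop
vertex 2.197 -1.592 0.82
vertex 1.484 -1.593 1.907
vertex 0.663 -2.48 -0.188
endloop
endfacet
facet normal 0.753 0.435 0.494
outer loop
vertex 2.197 -1.592 0.82
vertex 1.771 -0.538 0.541
vertex 1.484 -1.593 1.907
endloop
endfacet
facet normal -0.365 0.900 -0.238
outer loop
vertex 1.057 -0.54 1.628
vertex 1.771 -0.538 0.541
vertex -0.477 -1.428 0.62
endloop
endfacet
facet normal -0.752 -0.436 -0.494
outer loop
vertex 0.236 -1.427 -0.467
vertex 0.663 -2.48 -0.188
vertex -0.477 -1.428 0.62
endloop
endfacet
facet normal -0.365 0.900 -0.238
outer loop
vertex -0.477 -1.428 0.62
vertex 1.771 -0.538 0.541
vertex 0.236 -1.427 -0.467
endloop
endfacet
facet normal 0.549 0.001 -0.836
outer loop
vertex 0.236 -1.427 -0.467
vertex 2.197 -1.592 0.82
vertex 0.663 -2.48 -0.188
endloop
endfacet
facet normal 0.549 0.000 -0.836
outer loop
vertex 1.771 -0.538 0.541
vertex 2.197 -1.592 0.82
vertex 0.236 -1.427 -0.467
endloop
endfacet

endsolid


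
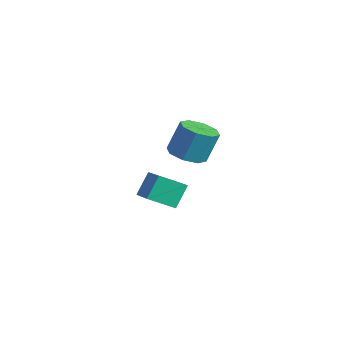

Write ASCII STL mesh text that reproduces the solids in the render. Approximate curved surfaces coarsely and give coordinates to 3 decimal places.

solid 
facet normal -0.917 0.177 -0.358
outer loop
vertex -3.542 0.27 -3.512
vertex -3.867 1.165 -2.238
vertex -2.959 1.643 -4.328
endloop
endfacet
facet normal 0.204 -0.563 -0.801
outer loop
vertex -1.253 1.315 -3.662
vertex -3.542 0.27 -3.512
vertex -2.959 1.643 -4.328
endloop
endfacet
facet normal -0.917 0.177 -0.358
outer loop
vertex -2.959 1.643 -4.328
vertex -3.867 1.165 -2.238
vertex -3.284 2.538 -3.054
endloop
endfacet
facet normal 0.343 0.808 -0.480
outer loop
vertex -3.284 2.538 -3.054
vertex -1.253 1.315 -3.662
vertex -2.959 1.643 -4.328
endloop
endfacet
facet normal -0.343 -0.808 0.480
outer loop
vertex -3.542 0.27 -3.512
vertex -2.161 0.837 -1.572
vertex -3.867 1.165 -2.238
endloop
endfacet
facet normal 0.204 -0.563 -0.801
outer loop
vertex -1.836 -0.058 -2.846
vertex -3.542 0.27 -3.512
vertex -1.253 1.315 -3.662
endloop
endfacet
facet normal -0.343 -0.808 0.480
outer loop
vertex -1.836 -0.058 -2.846
vertex -2.161 0.837 -1.572
vertex -3.542 0.27 -3.512
endloop
endfacet
facet normal -0.204 0.563 0.801
outer loop
vertex -3.867 1.165 -2.238
vertex -2.161 0.837 -1.572
vertex -3.284 2.538 -3.054
endloop
endfacet
facet normal 0.343 0.808 -0.480
outer loop
vertex -1.578 2.21 -2.388
vertex -1.253 1.315 -3.662
vertex -3.284 2.538 -3.054
endloop
endfacet
facet normal -0.204 0.563 0.801
outer loop
vertex -3.284 2.538 -3.054
vertex -2.161 0.837 -1.572
vertex -1.578 2.21 -2.388
endloop
endfacet
facet normal 0.917 -0.177 0.358
outer loop
vertex -1.578 2.21 -2.388
vertex -1.836 -0.058 -2.846
vertex -1.253 1.315 -3.662
endloop
endfacet
facet normal 0.917 -0.177 0.358
outer loop
vertex -2.161 0.837 -1.572
vertex -1.836 -0.058 -2.846
vertex -1.578 2.21 -2.388
endloop
endfacet
facet normal -0.081 -0.360 -0.929
outer loop
vertex 2.719 0.249 1.915
vertex 1.674 0.224 2.016
vertex 2.372 0.934 1.68
endloop
endfacet
facet normal 0.898 0.378 -0.225
outer loop
vertex 2.719 0.249 1.915
vertex 2.372 0.934 1.68
vertex 2.87 0.92 3.643
endloop
endfacet
facet normal 0.898 0.378 -0.225
outer loop
vertex 2.87 0.92 3.643
vertex 2.372 0.934 1.68
vertex 2.523 1.605 3.408
endloop
endfacet
facet normal 0.082 0.360 0.929
outer loop
vertex 2.87 0.92 3.643
vertex 2.523 1.605 3.408
vertex 1.826 0.896 3.744
endloop
endfacet
facet normal -0.080 -0.361 -0.929
outer loop
vertex 2.372 0.934 1.68
vertex 1.674 0.224 2.016
vertex 1.616 1.203 1.641
endloop
endfacet
facet normal 0.329 0.870 -0.367
outer loop
vertex 2.372 0.934 1.68
vertex 1.616 1.203 1.641
vertex 2.523 1.605 3.408
endloop
endfacet
facet normal 0.330 0.870 -0.367
outer loop
vertex 2.523 1.605 3.408
vertex 1.616 1.203 1.641
vertex 1.767 1.875 3.369
endloop
endfacet
facet normal 0.081 0.361 0.929
outer loop
vertex 2.523 1.605 3.408
vertex 1.767 1.875 3.369
vertex 1.826 0.896 3.744
endloop
endfacet
facet normal -0.082 -0.361 -0.929
outer loop
vertex 1.616 1.203 1.641
vertex 1.674 0.224 2.016
vertex 0.894 0.9 1.822
endloop
endfacet
facet normal -0.432 0.853 -0.294
outer loop
vertex 1.616 1.203 1.641
vertex 0.894 0.9 1.822
vertex 1.767 1.875 3.369
endloop
endfacet
facet normal -0.433 0.853 -0.293
outer loop
vertex 1.767 1.875 3.369
vertex 0.894 0.9 1.822
vertex 1.045 1.571 3.55
endloop
endfacet
facet normal 0.081 0.361 0.929
outer loop
vertex 1.767 1.875 3.369
vertex 1.045 1.571 3.55
vertex 1.826 0.896 3.744
endloop
endfacet
facet normal -0.082 -0.361 -0.929
outer loop
vertex 0.894 0.9 1.822
vertex 1.674 0.224 2.016
vertex 0.63 0.2 2.117
endloop
endfacet
facet normal -0.941 0.335 -0.048
outer loop
vertex 0.894 0.9 1.822
vertex 0.63 0.2 2.117
vertex 1.045 1.571 3.55
endloop
endfacet
facet normal -0.941 0.335 -0.048
outer loop
vertex 1.045 1.571 3.55
vertex 0.63 0.2 2.117
vertex 0.781 0.871 3.845
endloop
endfacet
facet normal 0.081 0.361 0.929
outer loop
vertex 1.045 1.571 3.55
vertex 0.781 0.871 3.845
vertex 1.826 0.896 3.744
endloop
endfacet
facet normal -0.082 -0.360 -0.929
outer loop
vertex 0.63 0.2 2.117
vertex 1.674 0.224 2.016
vertex 0.977 -0.485 2.352
endloop
endfacet
facet normal -0.898 -0.378 0.225
outer loop
vertex 0.63 0.2 2.117
vertex 0.977 -0.485 2.352
vertex 0.781 0.871 3.845
endloop
endfacet
facet normal -0.898 -0.378 0.225
outer loop
vertex 0.781 0.871 3.845
vertex 0.977 -0.485 2.352
vertex 1.128 0.186 4.08
endloop
endfacet
facet normal 0.081 0.360 0.929
outer loop
vertex 0.781 0.871 3.845
vertex 1.128 0.186 4.08
vertex 1.826 0.896 3.744
endloop
endfacet
facet normal -0.081 -0.361 -0.929
outer loop
vertex 0.977 -0.485 2.352
vertex 1.674 0.224 2.016
vertex 1.733 -0.755 2.391
endloop
endfacet
facet normal -0.330 -0.870 0.367
outer loop
vertex 0.977 -0.485 2.352
vertex 1.733 -0.755 2.391
vertex 1.128 0.186 4.08
endloop
endfacet
facet normal -0.329 -0.870 0.367
outer loop
vertex 1.128 0.186 4.08
vertex 1.733 -0.755 2.391
vertex 1.884 -0.083 4.119
endloop
endfacet
facet normal 0.080 0.361 0.929
outer loop
vertex 1.128 0.186 4.08
vertex 1.884 -0.083 4.119
vertex 1.826 0.896 3.744
endloop
endfacet
facet normal -0.081 -0.361 -0.929
outer loop
vertex 1.733 -0.755 2.391
vertex 1.674 0.224 2.016
vertex 2.455 -0.451 2.21
endloop
endfacet
facet normal 0.433 -0.852 0.294
outer loop
vertex 1.733 -0.755 2.391
vertex 2.455 -0.451 2.21
vertex 1.884 -0.083 4.119
endloop
endfacet
facet normal 0.432 -0.853 0.294
outer loop
vertex 1.884 -0.083 4.119
vertex 2.455 -0.451 2.21
vertex 2.606 0.22 3.938
endloop
endfacet
facet normal 0.082 0.361 0.929
outer loop
vertex 1.884 -0.083 4.119
vertex 2.606 0.22 3.938
vertex 1.826 0.896 3.744
endloop
endfacet
facet normal -0.081 -0.361 -0.929
outer loop
vertex 2.455 -0.451 2.21
vertex 1.674 0.224 2.016
vertex 2.719 0.249 1.915
endloop
endfacet
facet normal 0.941 -0.335 0.048
outer loop
vertex 2.455 -0.451 2.21
vertex 2.719 0.249 1.915
vertex 2.606 0.22 3.938
endloop
endfacet
facet normal 0.941 -0.335 0.048
outer loop
vertex 2.606 0.22 3.938
vertex 2.719 0.249 1.915
vertex 2.87 0.92 3.643
endloop
endfacet
facet normal 0.082 0.361 0.929
outer loop
vertex 2.606 0.22 3.938
vertex 2.87 0.92 3.643
vertex 1.826 0.896 3.744
endloop
endfacet

endsolid


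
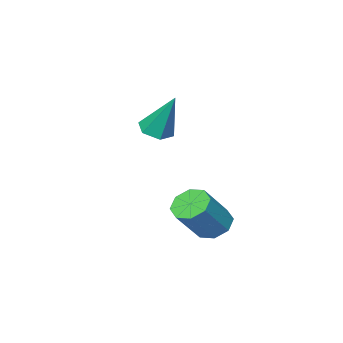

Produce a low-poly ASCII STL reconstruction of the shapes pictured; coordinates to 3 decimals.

solid 
facet normal 0.048 -0.465 -0.884
outer loop
vertex 3.018 -0.767 0.338
vertex 2.25 -0.829 0.329
vertex 2.59 -0.21 0.022
endloop
endfacet
facet normal 0.779 0.626 0.048
outer loop
vertex 3.018 -0.767 0.338
vertex 2.59 -0.21 0.022
vertex 2.15 0.169 2.231
endloop
endfacet
facet normal 0.046 -0.464 -0.885
outer loop
vertex 2.59 -0.21 0.022
vertex 2.25 -0.829 0.329
vertex 1.823 -0.271 0.014
endloop
endfacet
facet normal -0.076 0.980 -0.183
outer loop
vertex 2.59 -0.21 0.022
vertex 1.823 -0.271 0.014
vertex 2.15 0.169 2.231
endloop
endfacet
facet normal 0.046 -0.464 -0.885
outer loop
vertex 1.823 -0.271 0.014
vertex 2.25 -0.829 0.329
vertex 1.483 -0.89 0.321
endloop
endfacet
facet normal -0.870 0.493 0.030
outer loop
vertex 1.823 -0.271 0.014
vertex 1.483 -0.89 0.321
vertex 2.15 0.169 2.231
endloop
endfacet
facet normal 0.046 -0.464 -0.885
outer loop
vertex 1.483 -0.89 0.321
vertex 2.25 -0.829 0.329
vertex 1.91 -1.448 0.636
endloop
endfacet
facet normal -0.807 -0.349 0.476
outer loop
vertex 1.483 -0.89 0.321
vertex 1.91 -1.448 0.636
vertex 2.15 0.169 2.231
endloop
endfacet
facet normal 0.047 -0.464 -0.884
outer loop
vertex 1.91 -1.448 0.636
vertex 2.25 -0.829 0.329
vertex 2.678 -1.386 0.644
endloop
endfacet
facet normal 0.050 -0.705 0.707
outer loop
vertex 1.91 -1.448 0.636
vertex 2.678 -1.386 0.644
vertex 2.15 0.169 2.231
endloop
endfacet
facet normal 0.048 -0.464 -0.885
outer loop
vertex 2.678 -1.386 0.644
vertex 2.25 -0.829 0.329
vertex 3.018 -0.767 0.338
endloop
endfacet
facet normal 0.842 -0.218 0.494
outer loop
vertex 2.678 -1.386 0.644
vertex 3.018 -0.767 0.338
vertex 2.15 0.169 2.231
endloop
endfacet
facet normal -0.670 -0.055 -0.740
outer loop
vertex 3.003 3.31 -4.038
vertex 2.54 2.767 -3.578
vertex 2.565 3.612 -3.664
endloop
endfacet
facet normal 0.312 0.884 -0.349
outer loop
vertex 3.003 3.31 -4.038
vertex 2.565 3.612 -3.664
vertex 4.304 3.417 -2.603
endloop
endfacet
facet normal 0.312 0.884 -0.349
outer loop
vertex 4.304 3.417 -2.603
vertex 2.565 3.612 -3.664
vertex 3.866 3.719 -2.229
endloop
endfacet
facet normal 0.670 0.056 0.740
outer loop
vertex 4.304 3.417 -2.603
vertex 3.866 3.719 -2.229
vertex 3.84 2.873 -2.142
endloop
endfacet
facet normal -0.670 -0.055 -0.740
outer loop
vertex 2.565 3.612 -3.664
vertex 2.54 2.767 -3.578
vertex 2.112 3.419 -3.239
endloop
endfacet
facet normal -0.256 0.953 0.161
outer loop
vertex 2.565 3.612 -3.664
vertex 2.112 3.419 -3.239
vertex 3.866 3.719 -2.229
endloop
endfacet
facet normal -0.256 0.953 0.161
outer loop
vertex 3.866 3.719 -2.229
vertex 2.112 3.419 -3.239
vertex 3.413 3.526 -1.804
endloop
endfacet
facet normal 0.670 0.055 0.740
outer loop
vertex 3.866 3.719 -2.229
vertex 3.413 3.526 -1.804
vertex 3.84 2.873 -2.142
endloop
endfacet
facet normal -0.671 -0.056 -0.739
outer loop
vertex 2.112 3.419 -3.239
vertex 2.54 2.767 -3.578
vertex 1.91 2.844 -3.012
endloop
endfacet
facet normal -0.673 0.464 0.576
outer loop
vertex 2.112 3.419 -3.239
vertex 1.91 2.844 -3.012
vertex 3.413 3.526 -1.804
endloop
endfacet
facet normal -0.673 0.465 0.575
outer loop
vertex 3.413 3.526 -1.804
vertex 1.91 2.844 -3.012
vertex 3.21 2.951 -1.577
endloop
endfacet
facet normal 0.670 0.055 0.740
outer loop
vertex 3.413 3.526 -1.804
vertex 3.21 2.951 -1.577
vertex 3.84 2.873 -2.142
endloop
endfacet
facet normal -0.671 -0.054 -0.739
outer loop
vertex 1.91 2.844 -3.012
vertex 2.54 2.767 -3.578
vertex 2.076 2.223 -3.117
endloop
endfacet
facet normal -0.697 -0.297 0.653
outer loop
vertex 1.91 2.844 -3.012
vertex 2.076 2.223 -3.117
vertex 3.21 2.951 -1.577
endloop
endfacet
facet normal -0.696 -0.298 0.653
outer loop
vertex 3.21 2.951 -1.577
vertex 2.076 2.223 -3.117
vertex 3.377 2.33 -1.682
endloop
endfacet
facet normal 0.670 0.055 0.740
outer loop
vertex 3.21 2.951 -1.577
vertex 3.377 2.33 -1.682
vertex 3.84 2.873 -2.142
endloop
endfacet
facet normal -0.670 -0.056 -0.740
outer loop
vertex 2.076 2.223 -3.117
vertex 2.54 2.767 -3.578
vertex 2.514 1.921 -3.491
endloop
endfacet
facet normal -0.312 -0.884 0.349
outer loop
vertex 2.076 2.223 -3.117
vertex 2.514 1.921 -3.491
vertex 3.377 2.33 -1.682
endloop
endfacet
facet normal -0.312 -0.884 0.349
outer loop
vertex 3.377 2.33 -1.682
vertex 2.514 1.921 -3.491
vertex 3.815 2.028 -2.056
endloop
endfacet
facet normal 0.670 0.055 0.740
outer loop
vertex 3.377 2.33 -1.682
vertex 3.815 2.028 -2.056
vertex 3.84 2.873 -2.142
endloop
endfacet
facet normal -0.670 -0.055 -0.740
outer loop
vertex 2.514 1.921 -3.491
vertex 2.54 2.767 -3.578
vertex 2.967 2.114 -3.916
endloop
endfacet
facet normal 0.256 -0.953 -0.161
outer loop
vertex 2.514 1.921 -3.491
vertex 2.967 2.114 -3.916
vertex 3.815 2.028 -2.056
endloop
endfacet
facet normal 0.256 -0.953 -0.161
outer loop
vertex 3.815 2.028 -2.056
vertex 2.967 2.114 -3.916
vertex 4.268 2.221 -2.481
endloop
endfacet
facet normal 0.670 0.055 0.740
outer loop
vertex 3.815 2.028 -2.056
vertex 4.268 2.221 -2.481
vertex 3.84 2.873 -2.142
endloop
endfacet
facet normal -0.670 -0.055 -0.740
outer loop
vertex 2.967 2.114 -3.916
vertex 2.54 2.767 -3.578
vertex 3.17 2.689 -4.143
endloop
endfacet
facet normal 0.673 -0.465 -0.575
outer loop
vertex 2.967 2.114 -3.916
vertex 3.17 2.689 -4.143
vertex 4.268 2.221 -2.481
endloop
endfacet
facet normal 0.674 -0.464 -0.576
outer loop
vertex 4.268 2.221 -2.481
vertex 3.17 2.689 -4.143
vertex 4.47 2.796 -2.708
endloop
endfacet
facet normal 0.671 0.056 0.739
outer loop
vertex 4.268 2.221 -2.481
vertex 4.47 2.796 -2.708
vertex 3.84 2.873 -2.142
endloop
endfacet
facet normal -0.670 -0.055 -0.740
outer loop
vertex 3.17 2.689 -4.143
vertex 2.54 2.767 -3.578
vertex 3.003 3.31 -4.038
endloop
endfacet
facet normal 0.696 0.298 -0.653
outer loop
vertex 3.17 2.689 -4.143
vertex 3.003 3.31 -4.038
vertex 4.47 2.796 -2.708
endloop
endfacet
facet normal 0.696 0.297 -0.653
outer loop
vertex 4.47 2.796 -2.708
vertex 3.003 3.31 -4.038
vertex 4.304 3.417 -2.603
endloop
endfacet
facet normal 0.671 0.054 0.739
outer loop
vertex 4.47 2.796 -2.708
vertex 4.304 3.417 -2.603
vertex 3.84 2.873 -2.142
endloop
endfacet

endsolid


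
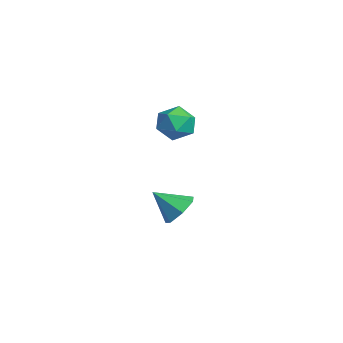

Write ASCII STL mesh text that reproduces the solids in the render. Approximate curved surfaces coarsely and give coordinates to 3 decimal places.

solid 
facet normal 0.396 0.660 -0.639
outer loop
vertex 0.984 0.754 -3.017
vertex 0.286 1.514 -2.665
vertex 1.283 1.279 -2.289
endloop
endfacet
facet normal 0.567 -0.761 0.316
outer loop
vertex 0.984 0.754 -3.017
vertex 1.283 1.279 -2.289
vertex -0.426 0.326 -1.515
endloop
endfacet
facet normal 0.396 0.660 -0.638
outer loop
vertex 1.283 1.279 -2.289
vertex 0.286 1.514 -2.665
vertex 0.831 1.981 -1.844
endloop
endfacet
facet normal 0.499 -0.212 0.841
outer loop
vertex 1.283 1.279 -2.289
vertex 0.831 1.981 -1.844
vertex -0.426 0.326 -1.515
endloop
endfacet
facet normal 0.396 0.660 -0.638
outer loop
vertex 0.831 1.981 -1.844
vertex 0.286 1.514 -2.665
vertex -0.031 2.331 -2.017
endloop
endfacet
facet normal -0.088 0.258 0.962
outer loop
vertex 0.831 1.981 -1.844
vertex -0.031 2.331 -2.017
vertex -0.426 0.326 -1.515
endloop
endfacet
facet normal 0.396 0.660 -0.638
outer loop
vertex -0.031 2.331 -2.017
vertex 0.286 1.514 -2.665
vertex -0.653 2.065 -2.678
endloop
endfacet
facet normal -0.752 0.296 0.589
outer loop
vertex -0.031 2.331 -2.017
vertex -0.653 2.065 -2.678
vertex -0.426 0.326 -1.515
endloop
endfacet
facet normal 0.396 0.660 -0.639
outer loop
vertex -0.653 2.065 -2.678
vertex 0.286 1.514 -2.665
vertex -0.568 1.384 -3.329
endloop
endfacet
facet normal -0.992 -0.127 0.003
outer loop
vertex -0.653 2.065 -2.678
vertex -0.568 1.384 -3.329
vertex -0.426 0.326 -1.515
endloop
endfacet
facet normal 0.396 0.660 -0.639
outer loop
vertex -0.568 1.384 -3.329
vertex 0.286 1.514 -2.665
vertex 0.16 0.801 -3.48
endloop
endfacet
facet normal -0.628 -0.693 -0.355
outer loop
vertex -0.568 1.384 -3.329
vertex 0.16 0.801 -3.48
vertex -0.426 0.326 -1.515
endloop
endfacet
facet normal 0.396 0.660 -0.638
outer loop
vertex 0.16 0.801 -3.48
vertex 0.286 1.514 -2.665
vertex 0.984 0.754 -3.017
endloop
endfacet
facet normal 0.066 -0.974 -0.216
outer loop
vertex 0.16 0.801 -3.48
vertex 0.984 0.754 -3.017
vertex -0.426 0.326 -1.515
endloop
endfacet
facet normal 0.074 0.726 0.684
outer loop
vertex 0.667 2.14 3.853
vertex 0.45 1.402 4.66
vertex 1.503 1.591 4.345
endloop
endfacet
facet normal 0.494 0.861 0.122
outer loop
vertex 0.667 2.14 3.853
vertex 1.503 1.591 4.345
vertex 1.509 1.744 3.241
endloop
endfacet
facet normal 0.082 0.884 -0.460
outer loop
vertex 0.667 2.14 3.853
vertex 1.509 1.744 3.241
vertex 0.461 1.65 2.874
endloop
endfacet
facet normal -0.592 0.764 -0.258
outer loop
vertex 0.667 2.14 3.853
vertex 0.461 1.65 2.874
vertex -0.193 1.439 3.751
endloop
endfacet
facet normal -0.596 0.666 0.449
outer loop
vertex 0.667 2.14 3.853
vertex -0.193 1.439 3.751
vertex 0.45 1.402 4.66
endloop
endfacet
facet normal 0.948 0.314 0.049
outer loop
vertex 1.509 1.744 3.241
vertex 1.503 1.591 4.345
vertex 1.813 0.761 3.669
endloop
endfacet
facet normal 0.269 0.096 0.958
outer loop
vertex 1.503 1.591 4.345
vertex 0.45 1.402 4.66
vertex 1.159 0.55 4.546
endloop
endfacet
facet normal -0.816 -0.001 0.577
outer loop
vertex 0.45 1.402 4.66
vertex -0.193 1.439 3.751
vertex 0.111 0.456 4.179
endloop
endfacet
facet normal -0.809 0.158 -0.566
outer loop
vertex -0.193 1.439 3.751
vertex 0.461 1.65 2.874
vertex 0.117 0.609 3.075
endloop
endfacet
facet normal 0.281 0.353 -0.892
outer loop
vertex 0.461 1.65 2.874
vertex 1.509 1.744 3.241
vertex 1.17 0.798 2.76
endloop
endfacet
facet normal 0.592 -0.764 0.258
outer loop
vertex 0.953 0.06 3.567
vertex 1.813 0.761 3.669
vertex 1.159 0.55 4.546
endloop
endfacet
facet normal -0.082 -0.884 0.460
outer loop
vertex 0.953 0.06 3.567
vertex 1.159 0.55 4.546
vertex 0.111 0.456 4.179
endloop
endfacet
facet normal -0.494 -0.861 -0.122
outer loop
vertex 0.953 0.06 3.567
vertex 0.111 0.456 4.179
vertex 0.117 0.609 3.075
endloop
endfacet
facet normal -0.074 -0.726 -0.684
outer loop
vertex 0.953 0.06 3.567
vertex 0.117 0.609 3.075
vertex 1.17 0.798 2.76
endloop
endfacet
facet normal 0.596 -0.666 -0.449
outer loop
vertex 0.953 0.06 3.567
vertex 1.17 0.798 2.76
vertex 1.813 0.761 3.669
endloop
endfacet
facet normal 0.809 -0.158 0.566
outer loop
vertex 1.159 0.55 4.546
vertex 1.813 0.761 3.669
vertex 1.503 1.591 4.345
endloop
endfacet
facet normal -0.281 -0.353 0.892
outer loop
vertex 0.111 0.456 4.179
vertex 1.159 0.55 4.546
vertex 0.45 1.402 4.66
endloop
endfacet
facet normal -0.948 -0.314 -0.049
outer loop
vertex 0.117 0.609 3.075
vertex 0.111 0.456 4.179
vertex -0.193 1.439 3.751
endloop
endfacet
facet normal -0.269 -0.096 -0.958
outer loop
vertex 1.17 0.798 2.76
vertex 0.117 0.609 3.075
vertex 0.461 1.65 2.874
endloop
endfacet
facet normal 0.816 0.001 -0.577
outer loop
vertex 1.813 0.761 3.669
vertex 1.17 0.798 2.76
vertex 1.509 1.744 3.241
endloop
endfacet

endsolid


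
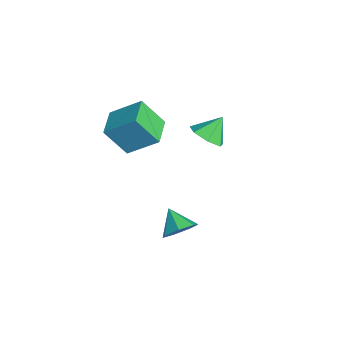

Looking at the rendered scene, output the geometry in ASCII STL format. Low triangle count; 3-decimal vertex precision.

solid 
facet normal -0.932 0.358 0.051
outer loop
vertex -4.017 -1.879 4.444
vertex -3.682 -0.785 2.89
vertex -4.654 -3.371 3.257
endloop
endfacet
facet normal -0.173 -0.567 0.805
outer loop
vertex -3.078 -3.975 3.17
vertex -4.017 -1.879 4.444
vertex -4.654 -3.371 3.257
endloop
endfacet
facet normal -0.932 0.358 0.051
outer loop
vertex -4.654 -3.371 3.257
vertex -3.682 -0.785 2.89
vertex -4.319 -2.277 1.702
endloop
endfacet
facet normal -0.317 -0.742 -0.590
outer loop
vertex -4.319 -2.277 1.702
vertex -3.078 -3.975 3.17
vertex -4.654 -3.371 3.257
endloop
endfacet
facet normal 0.317 0.742 0.591
outer loop
vertex -4.017 -1.879 4.444
vertex -2.106 -1.389 2.803
vertex -3.682 -0.785 2.89
endloop
endfacet
facet normal -0.173 -0.567 0.805
outer loop
vertex -2.441 -2.483 4.358
vertex -4.017 -1.879 4.444
vertex -3.078 -3.975 3.17
endloop
endfacet
facet normal 0.317 0.742 0.590
outer loop
vertex -2.441 -2.483 4.358
vertex -2.106 -1.389 2.803
vertex -4.017 -1.879 4.444
endloop
endfacet
facet normal 0.173 0.567 -0.805
outer loop
vertex -3.682 -0.785 2.89
vertex -2.106 -1.389 2.803
vertex -4.319 -2.277 1.702
endloop
endfacet
facet normal -0.317 -0.742 -0.591
outer loop
vertex -2.743 -2.881 1.616
vertex -3.078 -3.975 3.17
vertex -4.319 -2.277 1.702
endloop
endfacet
facet normal 0.173 0.567 -0.805
outer loop
vertex -4.319 -2.277 1.702
vertex -2.106 -1.389 2.803
vertex -2.743 -2.881 1.616
endloop
endfacet
facet normal 0.932 -0.358 -0.051
outer loop
vertex -2.743 -2.881 1.616
vertex -2.441 -2.483 4.358
vertex -3.078 -3.975 3.17
endloop
endfacet
facet normal 0.932 -0.358 -0.051
outer loop
vertex -2.106 -1.389 2.803
vertex -2.441 -2.483 4.358
vertex -2.743 -2.881 1.616
endloop
endfacet
facet normal 0.248 -0.622 -0.742
outer loop
vertex -2.813 1.178 1.75
vertex -3.72 1.339 1.312
vertex -2.848 1.85 1.175
endloop
endfacet
facet normal 0.685 0.494 0.536
outer loop
vertex -2.813 1.178 1.75
vertex -2.848 1.85 1.175
vertex -4.08 2.241 2.388
endloop
endfacet
facet normal 0.248 -0.622 -0.742
outer loop
vertex -2.848 1.85 1.175
vertex -3.72 1.339 1.312
vertex -3.54 2.137 0.703
endloop
endfacet
facet normal 0.351 0.935 0.055
outer loop
vertex -2.848 1.85 1.175
vertex -3.54 2.137 0.703
vertex -4.08 2.241 2.388
endloop
endfacet
facet normal 0.249 -0.622 -0.742
outer loop
vertex -3.54 2.137 0.703
vertex -3.72 1.339 1.312
vertex -4.367 1.823 0.689
endloop
endfacet
facet normal -0.347 0.922 -0.168
outer loop
vertex -3.54 2.137 0.703
vertex -4.367 1.823 0.689
vertex -4.08 2.241 2.388
endloop
endfacet
facet normal 0.249 -0.623 -0.742
outer loop
vertex -4.367 1.823 0.689
vertex -3.72 1.339 1.312
vertex -4.707 1.144 1.145
endloop
endfacet
facet normal -0.884 0.466 0.035
outer loop
vertex -4.367 1.823 0.689
vertex -4.707 1.144 1.145
vertex -4.08 2.241 2.388
endloop
endfacet
facet normal 0.249 -0.622 -0.742
outer loop
vertex -4.707 1.144 1.145
vertex -3.72 1.339 1.312
vertex -4.304 0.612 1.726
endloop
endfacet
facet normal -0.855 -0.090 0.511
outer loop
vertex -4.707 1.144 1.145
vertex -4.304 0.612 1.726
vertex -4.08 2.241 2.388
endloop
endfacet
facet normal 0.248 -0.622 -0.743
outer loop
vertex -4.304 0.612 1.726
vertex -3.72 1.339 1.312
vertex -3.461 0.627 1.995
endloop
endfacet
facet normal -0.282 -0.328 0.902
outer loop
vertex -4.304 0.612 1.726
vertex -3.461 0.627 1.995
vertex -4.08 2.241 2.388
endloop
endfacet
facet normal 0.248 -0.622 -0.743
outer loop
vertex -3.461 0.627 1.995
vertex -3.72 1.339 1.312
vertex -2.813 1.178 1.75
endloop
endfacet
facet normal 0.403 -0.068 0.913
outer loop
vertex -3.461 0.627 1.995
vertex -2.813 1.178 1.75
vertex -4.08 2.241 2.388
endloop
endfacet
facet normal 0.771 0.245 -0.588
outer loop
vertex 3.384 -1.599 1.106
vertex 2.788 -1.402 0.407
vertex 3.116 -0.829 1.075
endloop
endfacet
facet normal 0.059 0.061 0.996
outer loop
vertex 3.384 -1.599 1.106
vertex 3.116 -0.829 1.075
vertex 1.732 -1.738 1.213
endloop
endfacet
facet normal 0.771 0.245 -0.588
outer loop
vertex 3.116 -0.829 1.075
vertex 2.788 -1.402 0.407
vertex 2.601 -0.491 0.541
endloop
endfacet
facet normal -0.334 0.617 0.713
outer loop
vertex 3.116 -0.829 1.075
vertex 2.601 -0.491 0.541
vertex 1.732 -1.738 1.213
endloop
endfacet
facet normal 0.770 0.245 -0.589
outer loop
vertex 2.601 -0.491 0.541
vertex 2.788 -1.402 0.407
vertex 2.226 -0.839 -0.094
endloop
endfacet
facet normal -0.781 0.612 0.126
outer loop
vertex 2.601 -0.491 0.541
vertex 2.226 -0.839 -0.094
vertex 1.732 -1.738 1.213
endloop
endfacet
facet normal 0.770 0.244 -0.589
outer loop
vertex 2.226 -0.839 -0.094
vertex 2.788 -1.402 0.407
vertex 2.274 -1.612 -0.352
endloop
endfacet
facet normal -0.945 0.049 -0.323
outer loop
vertex 2.226 -0.839 -0.094
vertex 2.274 -1.612 -0.352
vertex 1.732 -1.738 1.213
endloop
endfacet
facet normal 0.770 0.245 -0.589
outer loop
vertex 2.274 -1.612 -0.352
vertex 2.788 -1.402 0.407
vertex 2.709 -2.226 -0.039
endloop
endfacet
facet normal -0.702 -0.648 -0.295
outer loop
vertex 2.274 -1.612 -0.352
vertex 2.709 -2.226 -0.039
vertex 1.732 -1.738 1.213
endloop
endfacet
facet normal 0.771 0.245 -0.588
outer loop
vertex 2.709 -2.226 -0.039
vertex 2.788 -1.402 0.407
vertex 3.203 -2.221 0.61
endloop
endfacet
facet normal -0.236 -0.953 0.187
outer loop
vertex 2.709 -2.226 -0.039
vertex 3.203 -2.221 0.61
vertex 1.732 -1.738 1.213
endloop
endfacet
facet normal 0.771 0.245 -0.588
outer loop
vertex 3.203 -2.221 0.61
vertex 2.788 -1.402 0.407
vertex 3.384 -1.599 1.106
endloop
endfacet
facet normal 0.103 -0.638 0.763
outer loop
vertex 3.203 -2.221 0.61
vertex 3.384 -1.599 1.106
vertex 1.732 -1.738 1.213
endloop
endfacet

endsolid


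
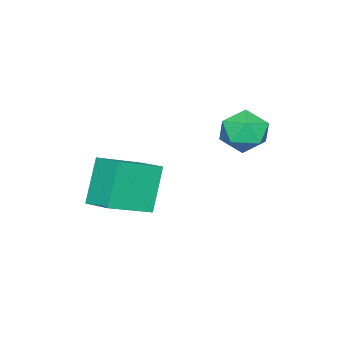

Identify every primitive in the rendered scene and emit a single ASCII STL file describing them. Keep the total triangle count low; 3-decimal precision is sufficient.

solid 
facet normal 0.270 -0.158 0.950
outer loop
vertex 1.962 1.066 0.083
vertex 1.098 0.526 0.239
vertex 1.952 0.049 -0.083
endloop
endfacet
facet normal 0.844 -0.095 0.528
outer loop
vertex 1.962 1.066 0.083
vertex 1.952 0.049 -0.083
vertex 2.436 0.675 -0.744
endloop
endfacet
facet normal 0.813 0.543 0.209
outer loop
vertex 1.962 1.066 0.083
vertex 2.436 0.675 -0.744
vertex 1.881 1.539 -0.829
endloop
endfacet
facet normal 0.221 0.874 0.433
outer loop
vertex 1.962 1.066 0.083
vertex 1.881 1.539 -0.829
vertex 1.054 1.447 -0.222
endloop
endfacet
facet normal -0.114 0.440 0.891
outer loop
vertex 1.962 1.066 0.083
vertex 1.054 1.447 -0.222
vertex 1.098 0.526 0.239
endloop
endfacet
facet normal 0.803 -0.596 0.024
outer loop
vertex 2.436 0.675 -0.744
vertex 1.952 0.049 -0.083
vertex 1.866 -0.107 -1.098
endloop
endfacet
facet normal -0.125 -0.699 0.704
outer loop
vertex 1.952 0.049 -0.083
vertex 1.098 0.526 0.239
vertex 1.039 -0.199 -0.491
endloop
endfacet
facet normal -0.747 0.269 0.608
outer loop
vertex 1.098 0.526 0.239
vertex 1.054 1.447 -0.222
vertex 0.484 0.665 -0.576
endloop
endfacet
facet normal -0.205 0.970 -0.132
outer loop
vertex 1.054 1.447 -0.222
vertex 1.881 1.539 -0.829
vertex 0.968 1.291 -1.237
endloop
endfacet
facet normal 0.753 0.435 -0.493
outer loop
vertex 1.881 1.539 -0.829
vertex 2.436 0.675 -0.744
vertex 1.822 0.814 -1.559
endloop
endfacet
facet normal -0.221 -0.874 -0.433
outer loop
vertex 0.958 0.274 -1.403
vertex 1.866 -0.107 -1.098
vertex 1.039 -0.199 -0.491
endloop
endfacet
facet normal -0.813 -0.543 -0.209
outer loop
vertex 0.958 0.274 -1.403
vertex 1.039 -0.199 -0.491
vertex 0.484 0.665 -0.576
endloop
endfacet
facet normal -0.844 0.095 -0.528
outer loop
vertex 0.958 0.274 -1.403
vertex 0.484 0.665 -0.576
vertex 0.968 1.291 -1.237
endloop
endfacet
facet normal -0.270 0.158 -0.950
outer loop
vertex 0.958 0.274 -1.403
vertex 0.968 1.291 -1.237
vertex 1.822 0.814 -1.559
endloop
endfacet
facet normal 0.114 -0.440 -0.891
outer loop
vertex 0.958 0.274 -1.403
vertex 1.822 0.814 -1.559
vertex 1.866 -0.107 -1.098
endloop
endfacet
facet normal 0.205 -0.970 0.132
outer loop
vertex 1.039 -0.199 -0.491
vertex 1.866 -0.107 -1.098
vertex 1.952 0.049 -0.083
endloop
endfacet
facet normal -0.753 -0.435 0.493
outer loop
vertex 0.484 0.665 -0.576
vertex 1.039 -0.199 -0.491
vertex 1.098 0.526 0.239
endloop
endfacet
facet normal -0.803 0.596 -0.024
outer loop
vertex 0.968 1.291 -1.237
vertex 0.484 0.665 -0.576
vertex 1.054 1.447 -0.222
endloop
endfacet
facet normal 0.125 0.699 -0.704
outer loop
vertex 1.822 0.814 -1.559
vertex 0.968 1.291 -1.237
vertex 1.881 1.539 -0.829
endloop
endfacet
facet normal 0.747 -0.269 -0.608
outer loop
vertex 1.866 -0.107 -1.098
vertex 1.822 0.814 -1.559
vertex 2.436 0.675 -0.744
endloop
endfacet
facet normal -0.817 0.389 -0.425
outer loop
vertex 1.486 -3.683 -3.6
vertex 1.881 -2.465 -3.244
vertex 2.538 -3.485 -5.442
endloop
endfacet
facet normal -0.297 -0.916 -0.268
outer loop
vertex 4.279 -4.315 -4.536
vertex 1.486 -3.683 -3.6
vertex 2.538 -3.485 -5.442
endloop
endfacet
facet normal -0.817 0.390 -0.425
outer loop
vertex 2.538 -3.485 -5.442
vertex 1.881 -2.465 -3.244
vertex 2.934 -2.267 -5.085
endloop
endfacet
facet normal 0.494 0.093 -0.864
outer loop
vertex 2.934 -2.267 -5.085
vertex 4.279 -4.315 -4.536
vertex 2.538 -3.485 -5.442
endloop
endfacet
facet normal -0.494 -0.092 0.865
outer loop
vertex 1.486 -3.683 -3.6
vertex 3.622 -3.295 -2.338
vertex 1.881 -2.465 -3.244
endloop
endfacet
facet normal -0.297 -0.916 -0.269
outer loop
vertex 3.226 -4.513 -2.695
vertex 1.486 -3.683 -3.6
vertex 4.279 -4.315 -4.536
endloop
endfacet
facet normal -0.494 -0.093 0.865
outer loop
vertex 3.226 -4.513 -2.695
vertex 3.622 -3.295 -2.338
vertex 1.486 -3.683 -3.6
endloop
endfacet
facet normal 0.297 0.916 0.268
outer loop
vertex 1.881 -2.465 -3.244
vertex 3.622 -3.295 -2.338
vertex 2.934 -2.267 -5.085
endloop
endfacet
facet normal 0.494 0.093 -0.865
outer loop
vertex 4.674 -3.097 -4.18
vertex 4.279 -4.315 -4.536
vertex 2.934 -2.267 -5.085
endloop
endfacet
facet normal 0.297 0.916 0.268
outer loop
vertex 2.934 -2.267 -5.085
vertex 3.622 -3.295 -2.338
vertex 4.674 -3.097 -4.18
endloop
endfacet
facet normal 0.817 -0.389 0.425
outer loop
vertex 4.674 -3.097 -4.18
vertex 3.226 -4.513 -2.695
vertex 4.279 -4.315 -4.536
endloop
endfacet
facet normal 0.817 -0.390 0.425
outer loop
vertex 3.622 -3.295 -2.338
vertex 3.226 -4.513 -2.695
vertex 4.674 -3.097 -4.18
endloop
endfacet

endsolid
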